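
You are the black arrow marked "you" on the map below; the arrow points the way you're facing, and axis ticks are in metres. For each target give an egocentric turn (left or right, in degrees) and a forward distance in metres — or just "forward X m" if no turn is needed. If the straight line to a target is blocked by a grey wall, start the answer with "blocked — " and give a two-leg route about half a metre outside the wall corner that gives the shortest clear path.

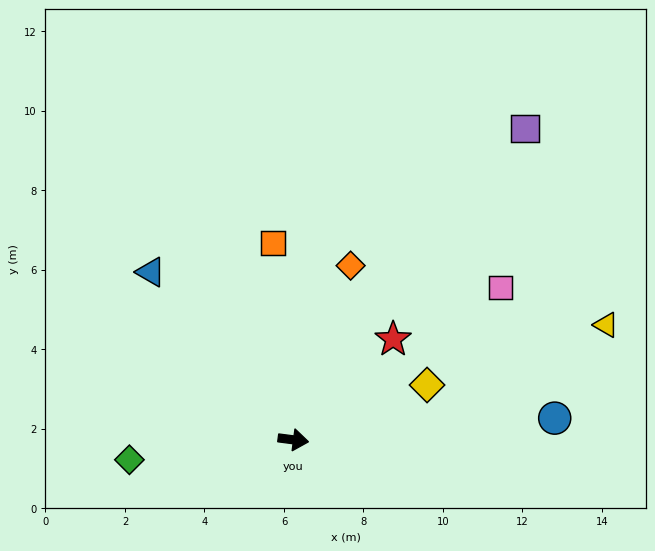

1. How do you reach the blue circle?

turn left 12°, forward 6.6 m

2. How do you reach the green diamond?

turn right 166°, forward 4.2 m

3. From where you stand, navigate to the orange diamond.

turn left 79°, forward 4.6 m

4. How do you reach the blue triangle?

turn left 138°, forward 5.5 m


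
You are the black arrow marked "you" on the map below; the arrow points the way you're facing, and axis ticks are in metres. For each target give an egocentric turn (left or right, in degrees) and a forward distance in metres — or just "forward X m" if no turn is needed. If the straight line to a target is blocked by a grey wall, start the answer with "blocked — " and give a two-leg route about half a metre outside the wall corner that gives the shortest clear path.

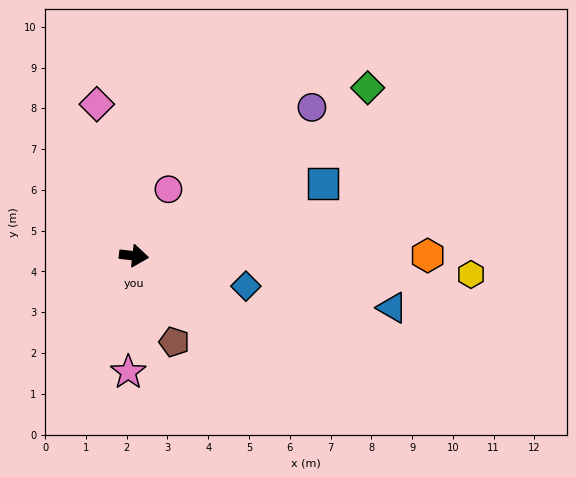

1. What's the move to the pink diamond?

turn left 110°, forward 3.8 m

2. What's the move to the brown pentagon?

turn right 58°, forward 2.3 m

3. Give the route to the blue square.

turn left 28°, forward 5.0 m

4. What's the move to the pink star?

turn right 86°, forward 2.9 m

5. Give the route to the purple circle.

turn left 46°, forward 5.7 m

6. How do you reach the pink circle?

turn left 69°, forward 1.8 m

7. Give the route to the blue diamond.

turn right 9°, forward 2.8 m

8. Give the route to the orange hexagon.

turn left 7°, forward 7.2 m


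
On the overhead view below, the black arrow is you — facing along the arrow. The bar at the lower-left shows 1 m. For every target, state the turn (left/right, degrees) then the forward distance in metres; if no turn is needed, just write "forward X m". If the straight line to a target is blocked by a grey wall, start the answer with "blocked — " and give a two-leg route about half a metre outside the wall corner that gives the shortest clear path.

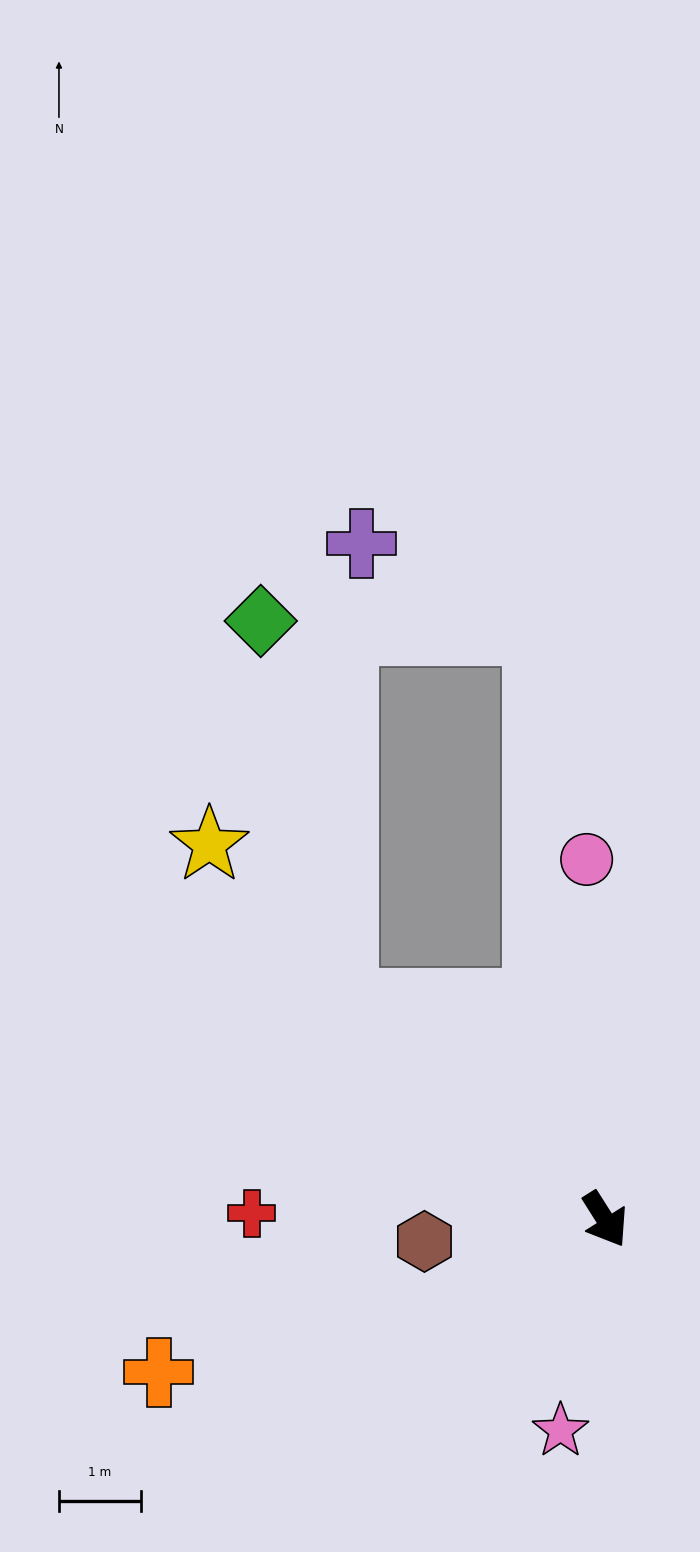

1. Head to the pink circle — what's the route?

turn left 151°, forward 4.4 m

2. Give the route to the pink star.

turn right 44°, forward 2.6 m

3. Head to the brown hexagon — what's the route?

turn right 115°, forward 2.2 m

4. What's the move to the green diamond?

blocked — turn right 162°, forward 4.1 m, then turn right 38°, forward 4.8 m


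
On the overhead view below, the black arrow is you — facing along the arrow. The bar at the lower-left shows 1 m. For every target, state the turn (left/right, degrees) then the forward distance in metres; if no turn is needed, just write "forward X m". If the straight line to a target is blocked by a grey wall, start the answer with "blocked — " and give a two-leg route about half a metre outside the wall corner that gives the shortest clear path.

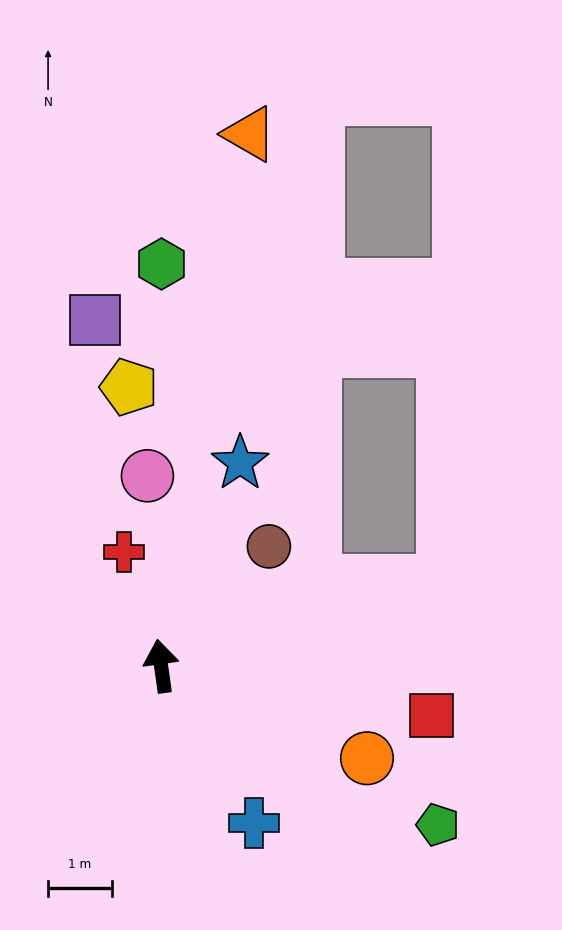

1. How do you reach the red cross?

turn left 10°, forward 1.9 m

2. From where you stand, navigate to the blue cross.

turn right 157°, forward 2.8 m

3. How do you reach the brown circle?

turn right 50°, forward 2.5 m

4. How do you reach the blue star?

turn right 29°, forward 3.4 m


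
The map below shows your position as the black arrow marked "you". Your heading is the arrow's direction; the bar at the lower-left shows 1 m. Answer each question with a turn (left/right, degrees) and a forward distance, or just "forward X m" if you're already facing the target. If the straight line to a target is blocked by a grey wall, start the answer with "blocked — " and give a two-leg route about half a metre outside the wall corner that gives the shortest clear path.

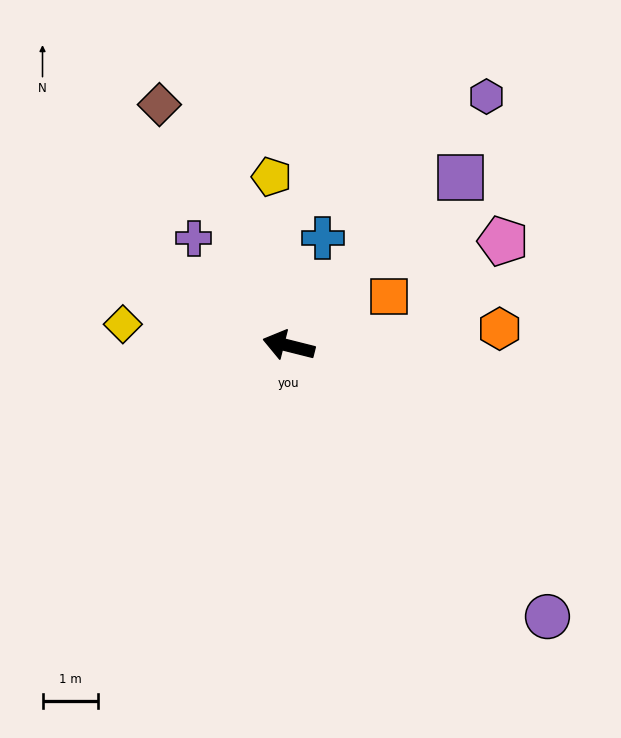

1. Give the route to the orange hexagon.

turn right 161°, forward 3.8 m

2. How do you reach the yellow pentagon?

turn right 70°, forward 3.1 m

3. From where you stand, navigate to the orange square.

turn right 140°, forward 2.0 m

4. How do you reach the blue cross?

turn right 93°, forward 2.0 m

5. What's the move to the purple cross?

turn right 34°, forward 2.6 m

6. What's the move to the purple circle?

turn left 148°, forward 6.8 m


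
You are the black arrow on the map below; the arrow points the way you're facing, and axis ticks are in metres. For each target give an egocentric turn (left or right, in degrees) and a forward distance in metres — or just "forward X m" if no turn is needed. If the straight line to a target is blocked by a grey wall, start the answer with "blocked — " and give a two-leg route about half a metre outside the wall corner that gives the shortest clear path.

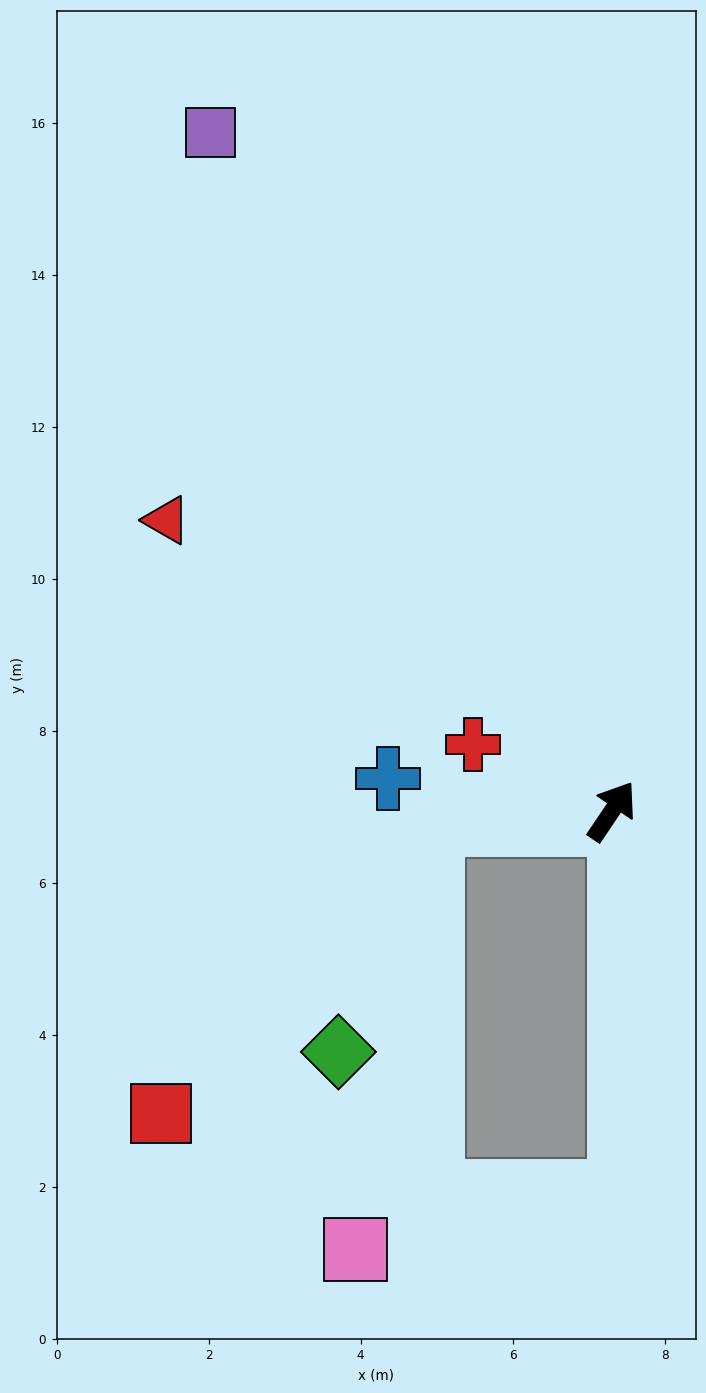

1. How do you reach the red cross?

turn left 98°, forward 2.0 m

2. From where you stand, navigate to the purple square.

turn left 65°, forward 10.4 m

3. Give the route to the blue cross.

turn left 116°, forward 3.0 m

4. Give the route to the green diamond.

blocked — turn left 128°, forward 2.4 m, then turn left 64°, forward 3.2 m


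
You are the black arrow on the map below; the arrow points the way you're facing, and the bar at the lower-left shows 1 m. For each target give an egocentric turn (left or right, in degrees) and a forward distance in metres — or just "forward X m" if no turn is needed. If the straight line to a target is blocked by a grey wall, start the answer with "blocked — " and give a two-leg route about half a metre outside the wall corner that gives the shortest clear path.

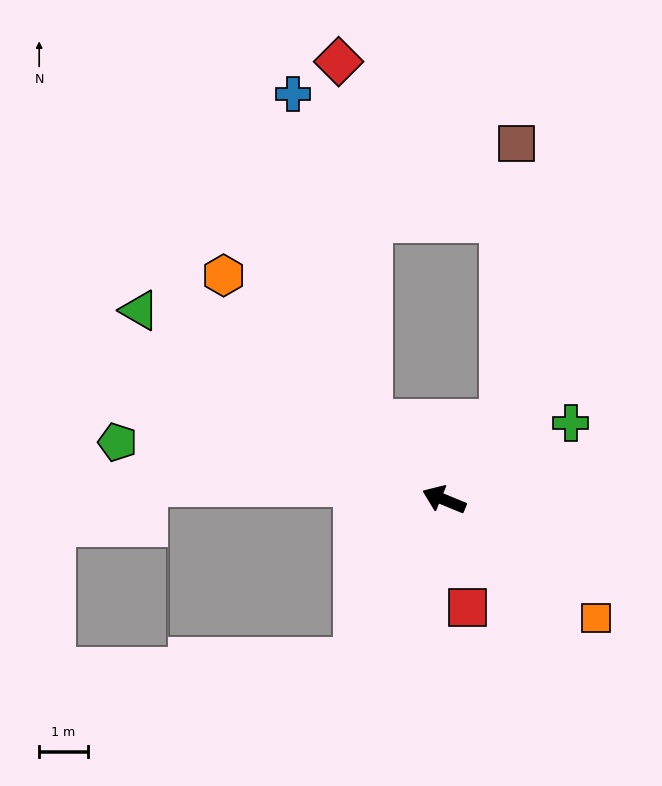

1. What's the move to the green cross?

turn right 126°, forward 3.0 m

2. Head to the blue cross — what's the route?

blocked — turn right 26°, forward 2.2 m, then turn right 28°, forward 6.9 m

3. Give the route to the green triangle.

turn right 9°, forward 7.4 m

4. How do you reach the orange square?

turn left 165°, forward 4.0 m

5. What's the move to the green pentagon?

turn left 12°, forward 6.8 m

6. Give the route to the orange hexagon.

turn right 23°, forward 6.5 m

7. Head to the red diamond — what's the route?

blocked — turn right 26°, forward 2.2 m, then turn right 36°, forward 7.4 m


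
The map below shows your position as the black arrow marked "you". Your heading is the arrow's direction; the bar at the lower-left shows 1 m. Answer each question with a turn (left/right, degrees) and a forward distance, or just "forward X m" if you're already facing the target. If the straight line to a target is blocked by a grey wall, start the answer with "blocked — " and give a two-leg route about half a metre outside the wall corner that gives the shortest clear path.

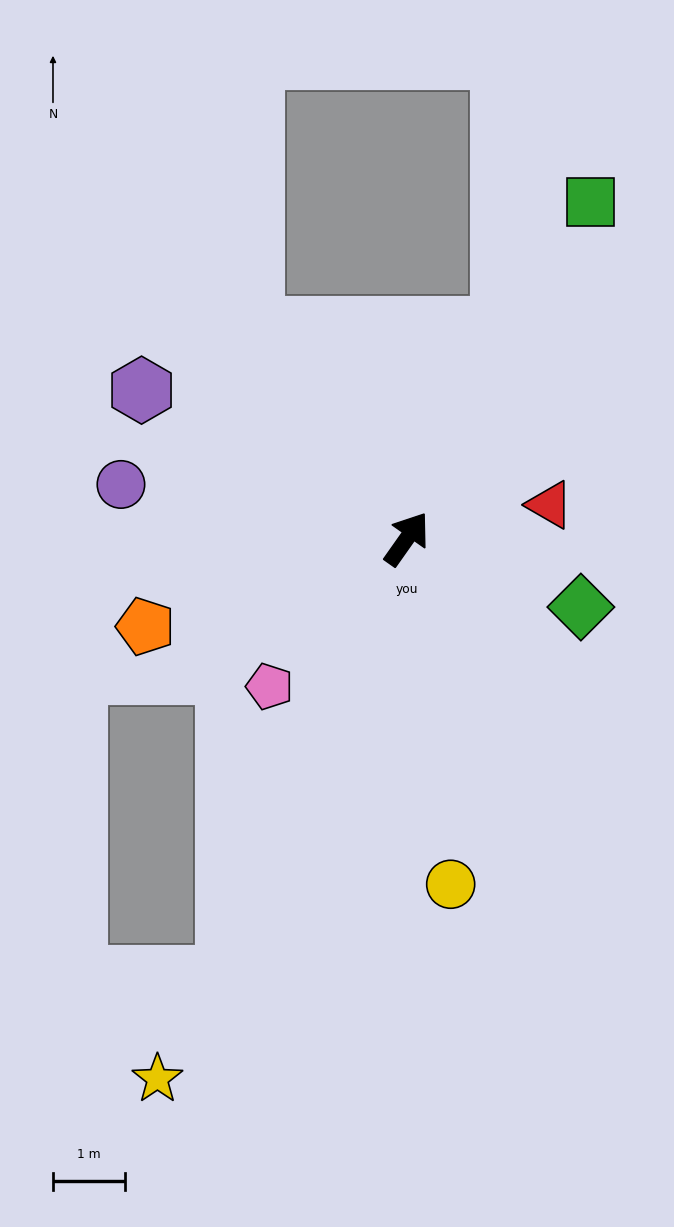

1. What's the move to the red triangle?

turn right 41°, forward 2.0 m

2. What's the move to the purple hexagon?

turn left 96°, forward 4.2 m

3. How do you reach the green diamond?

turn right 76°, forward 2.6 m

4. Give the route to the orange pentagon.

turn left 144°, forward 3.8 m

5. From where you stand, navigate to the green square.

turn left 7°, forward 5.3 m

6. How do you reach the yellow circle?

turn right 138°, forward 4.8 m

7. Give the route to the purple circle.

turn left 114°, forward 4.0 m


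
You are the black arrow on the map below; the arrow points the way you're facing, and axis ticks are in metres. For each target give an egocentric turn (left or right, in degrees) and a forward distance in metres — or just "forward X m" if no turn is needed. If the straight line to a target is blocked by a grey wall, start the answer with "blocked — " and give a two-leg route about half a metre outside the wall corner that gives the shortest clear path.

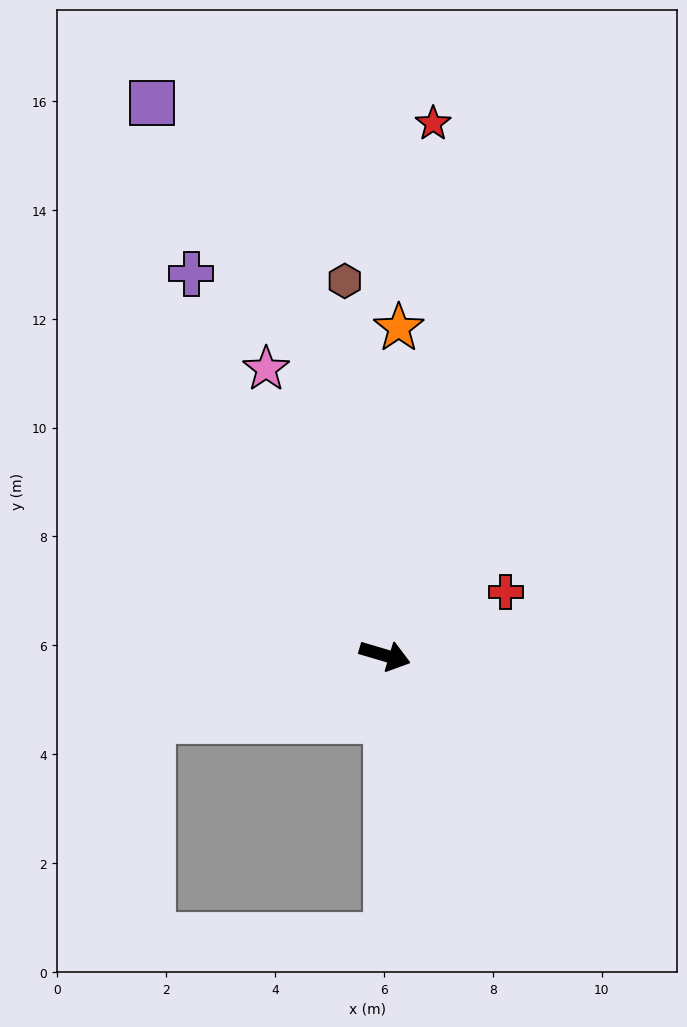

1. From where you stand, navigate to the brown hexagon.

turn left 113°, forward 6.9 m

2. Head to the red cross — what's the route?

turn left 44°, forward 2.5 m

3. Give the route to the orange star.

turn left 104°, forward 6.0 m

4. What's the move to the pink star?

turn left 129°, forward 5.7 m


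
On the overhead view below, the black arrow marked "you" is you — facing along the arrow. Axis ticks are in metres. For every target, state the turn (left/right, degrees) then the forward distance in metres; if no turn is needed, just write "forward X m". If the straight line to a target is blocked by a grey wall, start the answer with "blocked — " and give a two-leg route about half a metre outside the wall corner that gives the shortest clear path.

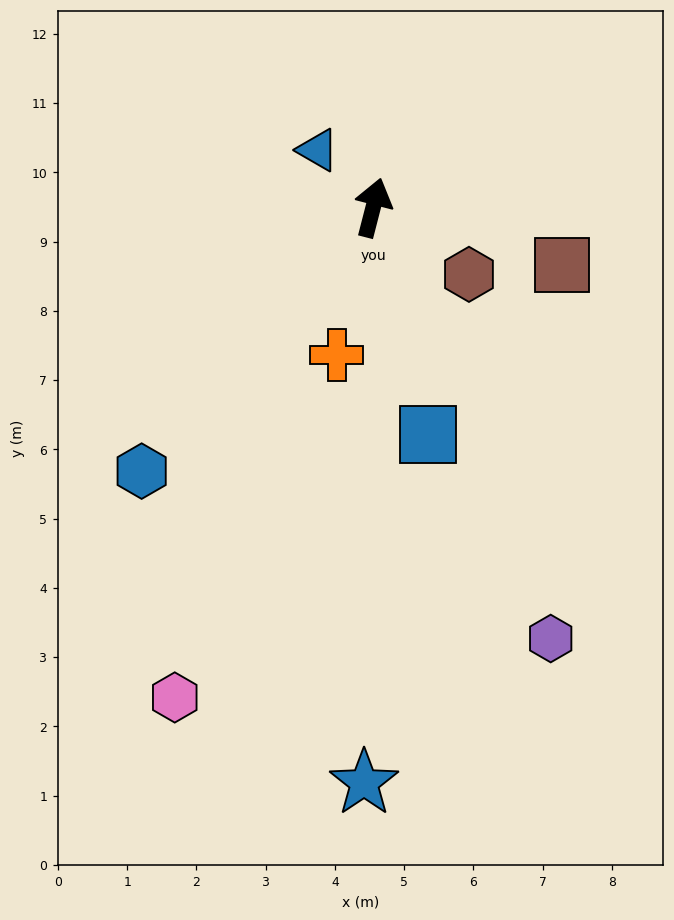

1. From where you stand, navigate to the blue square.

turn right 152°, forward 3.4 m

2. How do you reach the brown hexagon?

turn right 110°, forward 1.7 m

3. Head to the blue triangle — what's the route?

turn left 58°, forward 1.2 m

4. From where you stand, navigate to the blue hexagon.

turn left 153°, forward 5.1 m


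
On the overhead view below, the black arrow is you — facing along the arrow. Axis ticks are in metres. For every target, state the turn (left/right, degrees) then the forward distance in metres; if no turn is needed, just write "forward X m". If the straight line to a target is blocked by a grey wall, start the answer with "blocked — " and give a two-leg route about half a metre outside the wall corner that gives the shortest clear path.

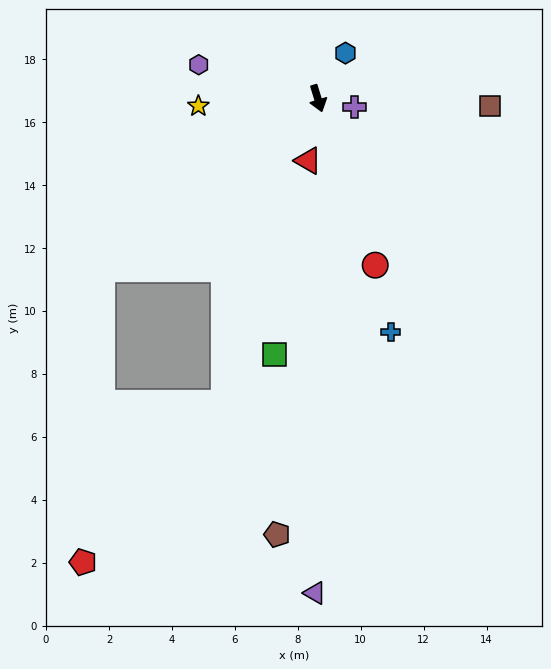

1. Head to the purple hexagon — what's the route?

turn right 123°, forward 3.9 m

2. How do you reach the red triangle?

turn right 26°, forward 2.0 m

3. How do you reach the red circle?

forward 5.6 m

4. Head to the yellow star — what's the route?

turn right 103°, forward 3.8 m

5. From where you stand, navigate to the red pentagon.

blocked — turn right 69°, forward 8.7 m, then turn left 48°, forward 9.3 m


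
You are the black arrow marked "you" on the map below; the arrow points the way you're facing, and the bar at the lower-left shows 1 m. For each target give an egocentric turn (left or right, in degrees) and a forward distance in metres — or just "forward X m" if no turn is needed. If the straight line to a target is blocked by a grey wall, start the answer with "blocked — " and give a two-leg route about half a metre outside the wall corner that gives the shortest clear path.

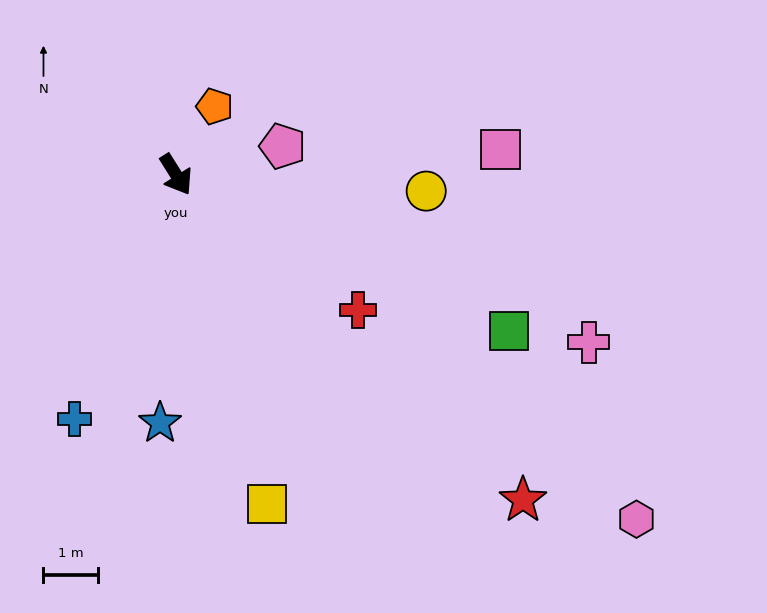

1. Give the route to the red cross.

turn left 21°, forward 4.1 m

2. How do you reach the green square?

turn left 33°, forward 6.7 m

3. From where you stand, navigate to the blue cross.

turn right 55°, forward 4.8 m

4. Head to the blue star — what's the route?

turn right 36°, forward 4.5 m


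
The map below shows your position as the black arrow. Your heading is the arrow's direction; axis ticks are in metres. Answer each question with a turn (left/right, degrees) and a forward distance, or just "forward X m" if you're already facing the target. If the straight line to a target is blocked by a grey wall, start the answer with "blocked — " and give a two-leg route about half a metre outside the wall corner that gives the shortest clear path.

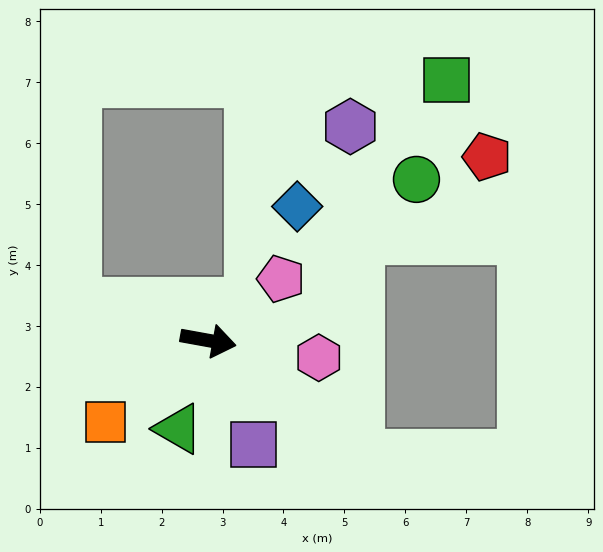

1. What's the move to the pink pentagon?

turn left 51°, forward 1.6 m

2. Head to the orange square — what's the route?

turn right 131°, forward 2.2 m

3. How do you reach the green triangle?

turn right 98°, forward 1.5 m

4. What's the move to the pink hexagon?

forward 1.8 m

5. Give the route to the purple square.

turn right 56°, forward 1.9 m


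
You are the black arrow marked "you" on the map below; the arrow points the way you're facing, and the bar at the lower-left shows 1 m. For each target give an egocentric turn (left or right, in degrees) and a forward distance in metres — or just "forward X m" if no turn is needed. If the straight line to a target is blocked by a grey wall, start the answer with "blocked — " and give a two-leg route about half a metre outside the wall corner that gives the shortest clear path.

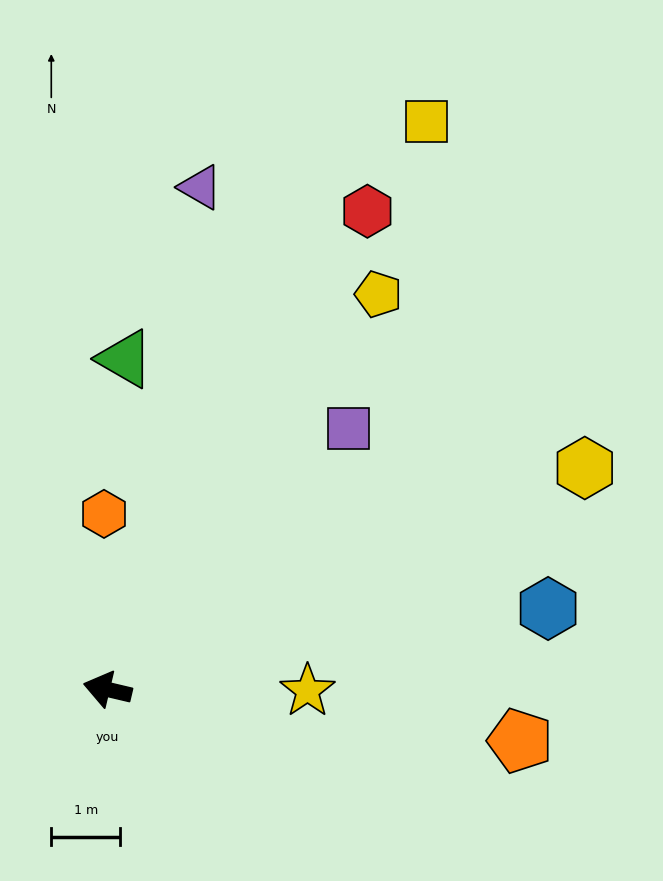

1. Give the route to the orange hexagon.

turn right 76°, forward 2.6 m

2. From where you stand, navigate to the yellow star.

turn right 167°, forward 2.9 m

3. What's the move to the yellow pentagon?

turn right 111°, forward 7.0 m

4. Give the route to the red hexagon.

turn right 105°, forward 7.9 m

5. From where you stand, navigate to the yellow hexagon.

turn right 142°, forward 7.7 m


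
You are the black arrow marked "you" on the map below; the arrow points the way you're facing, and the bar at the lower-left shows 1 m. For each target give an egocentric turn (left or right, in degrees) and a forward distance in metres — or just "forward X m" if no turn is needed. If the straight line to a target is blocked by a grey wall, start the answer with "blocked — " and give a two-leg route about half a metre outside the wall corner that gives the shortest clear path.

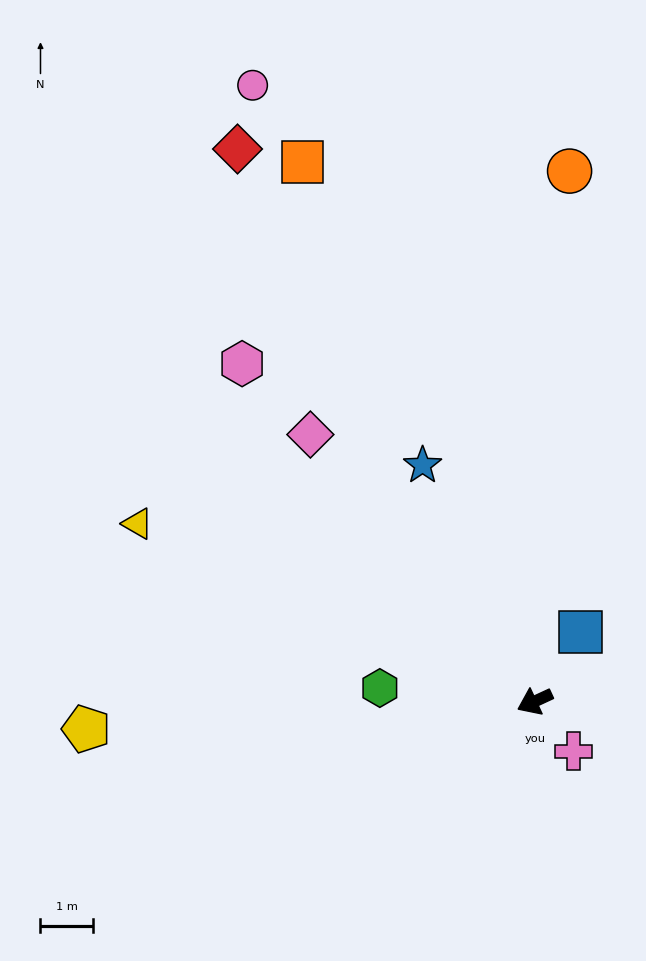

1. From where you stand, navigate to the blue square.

turn right 148°, forward 1.6 m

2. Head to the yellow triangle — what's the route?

turn right 49°, forward 8.3 m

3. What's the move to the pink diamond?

turn right 75°, forward 6.7 m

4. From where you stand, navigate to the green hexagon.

turn right 30°, forward 3.0 m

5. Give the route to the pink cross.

turn left 103°, forward 1.2 m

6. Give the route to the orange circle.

turn right 119°, forward 10.2 m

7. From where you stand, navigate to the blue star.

turn right 89°, forward 5.0 m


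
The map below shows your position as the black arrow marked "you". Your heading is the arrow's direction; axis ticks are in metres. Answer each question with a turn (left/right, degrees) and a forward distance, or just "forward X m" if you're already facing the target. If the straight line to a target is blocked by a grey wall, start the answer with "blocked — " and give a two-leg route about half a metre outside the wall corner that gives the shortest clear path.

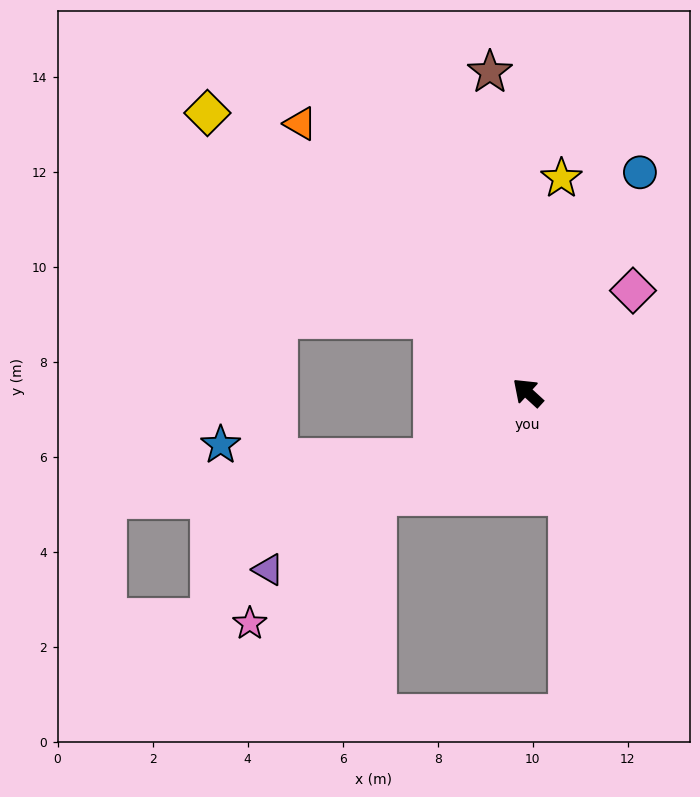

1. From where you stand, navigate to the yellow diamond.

forward 8.9 m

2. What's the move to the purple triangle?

turn left 77°, forward 6.6 m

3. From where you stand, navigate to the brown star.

turn right 41°, forward 6.8 m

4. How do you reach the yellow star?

turn right 56°, forward 4.6 m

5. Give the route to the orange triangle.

turn right 7°, forward 7.4 m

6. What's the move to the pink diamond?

turn right 93°, forward 3.1 m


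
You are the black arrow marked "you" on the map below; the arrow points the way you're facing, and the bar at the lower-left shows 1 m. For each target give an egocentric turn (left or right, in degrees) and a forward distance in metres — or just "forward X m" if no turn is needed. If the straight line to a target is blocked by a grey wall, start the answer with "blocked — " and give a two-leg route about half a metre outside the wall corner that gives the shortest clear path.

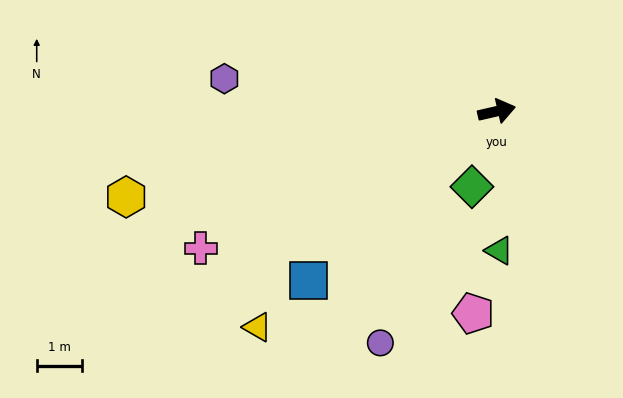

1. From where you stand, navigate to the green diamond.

turn right 121°, forward 1.8 m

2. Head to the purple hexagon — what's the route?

turn left 160°, forward 6.0 m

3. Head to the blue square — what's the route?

turn right 151°, forward 5.6 m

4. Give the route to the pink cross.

turn right 168°, forward 7.2 m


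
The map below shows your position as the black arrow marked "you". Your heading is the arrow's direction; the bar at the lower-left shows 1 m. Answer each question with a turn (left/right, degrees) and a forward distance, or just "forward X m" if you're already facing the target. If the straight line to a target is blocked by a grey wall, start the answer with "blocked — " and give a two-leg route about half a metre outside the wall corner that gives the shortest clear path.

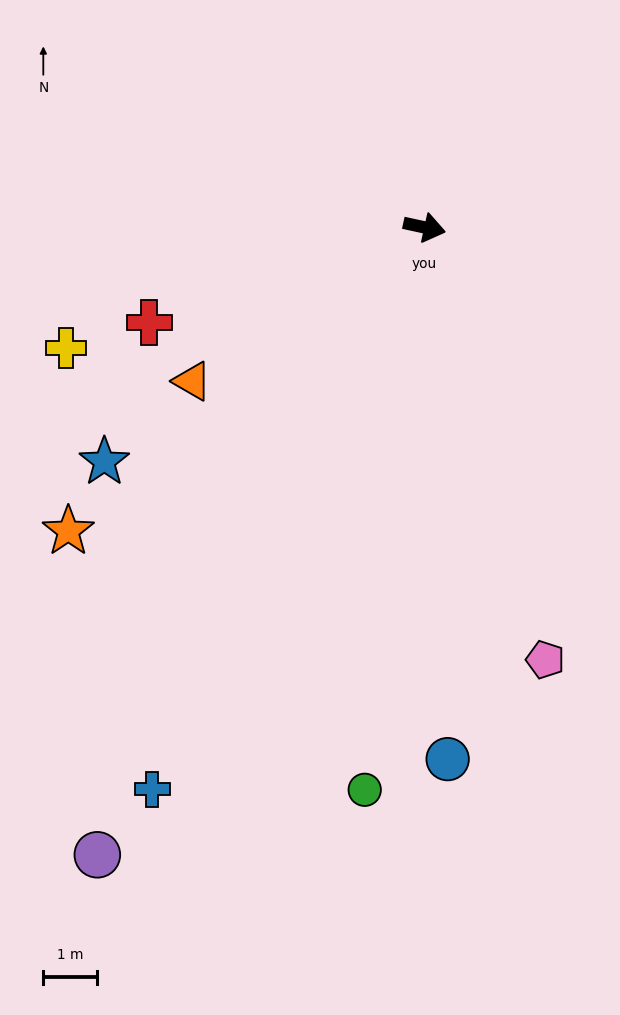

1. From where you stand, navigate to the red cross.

turn right 149°, forward 5.4 m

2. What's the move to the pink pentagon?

turn right 62°, forward 8.3 m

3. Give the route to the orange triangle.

turn right 134°, forward 5.2 m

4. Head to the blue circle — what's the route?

turn right 75°, forward 9.9 m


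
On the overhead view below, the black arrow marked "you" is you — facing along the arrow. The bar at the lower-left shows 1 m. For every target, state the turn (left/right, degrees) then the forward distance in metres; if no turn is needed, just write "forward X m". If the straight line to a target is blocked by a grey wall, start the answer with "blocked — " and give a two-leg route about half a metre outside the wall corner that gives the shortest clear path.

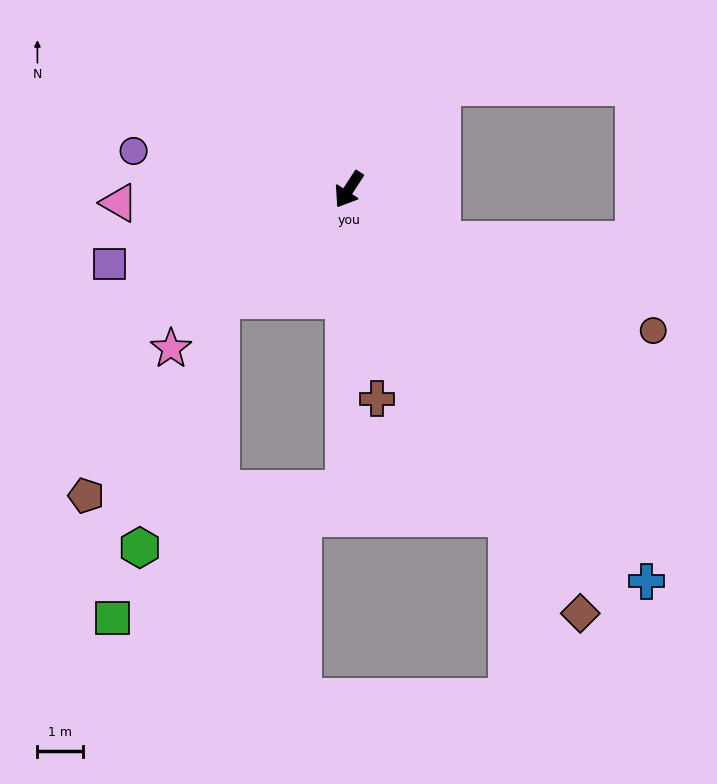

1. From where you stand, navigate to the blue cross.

turn left 70°, forward 10.8 m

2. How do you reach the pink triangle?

turn right 54°, forward 5.0 m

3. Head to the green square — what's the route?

blocked — turn left 32°, forward 6.6 m, then turn right 60°, forward 5.8 m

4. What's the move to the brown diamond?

turn left 62°, forward 10.6 m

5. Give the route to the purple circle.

turn right 67°, forward 4.8 m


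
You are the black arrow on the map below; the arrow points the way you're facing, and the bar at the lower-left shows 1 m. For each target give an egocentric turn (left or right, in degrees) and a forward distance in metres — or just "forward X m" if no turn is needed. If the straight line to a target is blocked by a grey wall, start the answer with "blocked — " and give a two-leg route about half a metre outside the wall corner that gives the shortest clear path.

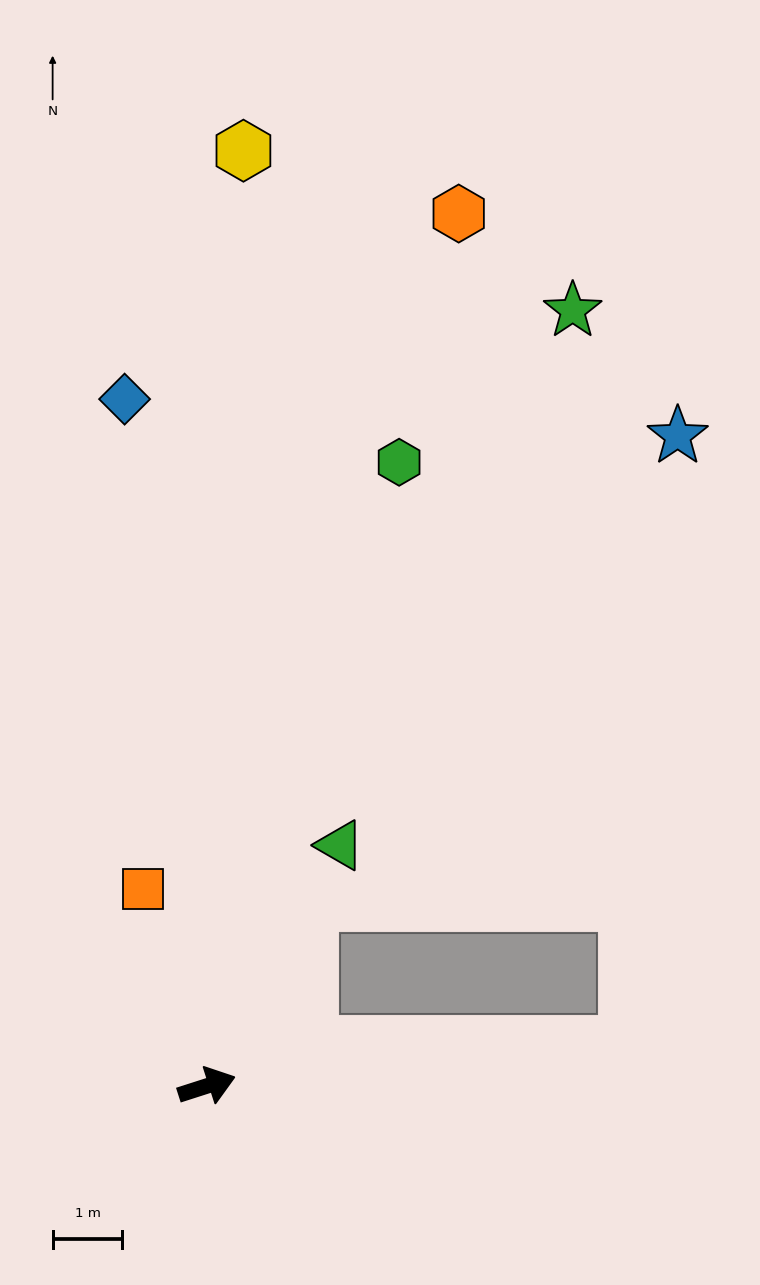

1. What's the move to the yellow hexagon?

turn left 70°, forward 13.4 m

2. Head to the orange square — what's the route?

turn left 90°, forward 3.0 m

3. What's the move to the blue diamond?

turn left 79°, forward 9.9 m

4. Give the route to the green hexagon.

turn left 55°, forward 9.4 m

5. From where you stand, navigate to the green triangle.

turn left 43°, forward 3.9 m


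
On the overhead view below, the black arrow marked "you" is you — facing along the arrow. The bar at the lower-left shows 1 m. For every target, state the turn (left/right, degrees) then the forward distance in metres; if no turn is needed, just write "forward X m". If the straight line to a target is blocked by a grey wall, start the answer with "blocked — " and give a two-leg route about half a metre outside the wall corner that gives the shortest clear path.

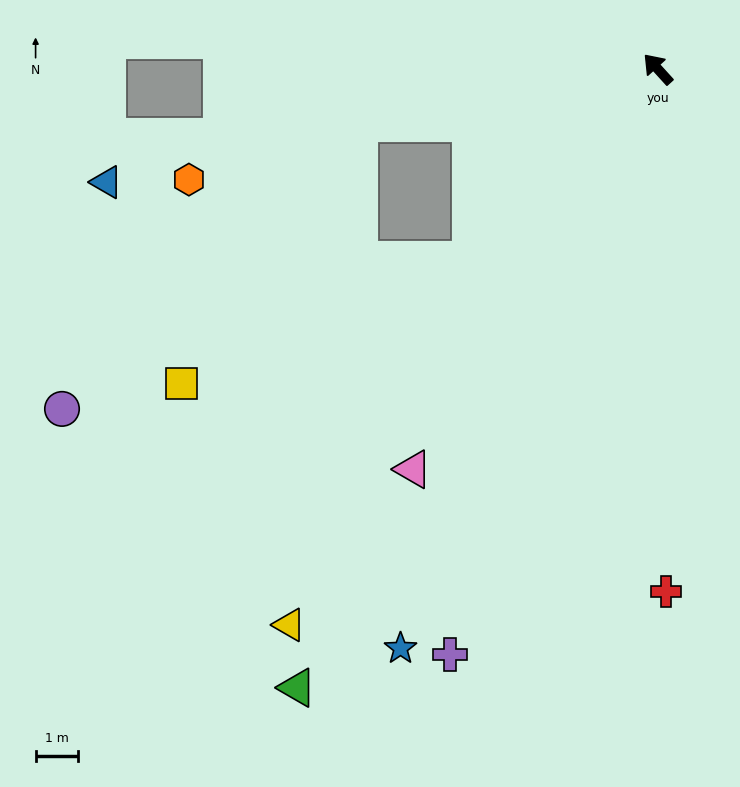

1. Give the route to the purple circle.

blocked — turn left 58°, forward 7.1 m, then turn left 34°, forward 9.6 m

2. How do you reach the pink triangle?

turn left 106°, forward 10.9 m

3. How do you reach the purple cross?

turn left 118°, forward 14.5 m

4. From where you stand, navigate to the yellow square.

blocked — turn left 93°, forward 6.2 m, then turn right 22°, forward 7.3 m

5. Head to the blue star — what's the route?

turn left 114°, forward 14.8 m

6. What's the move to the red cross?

turn left 139°, forward 12.2 m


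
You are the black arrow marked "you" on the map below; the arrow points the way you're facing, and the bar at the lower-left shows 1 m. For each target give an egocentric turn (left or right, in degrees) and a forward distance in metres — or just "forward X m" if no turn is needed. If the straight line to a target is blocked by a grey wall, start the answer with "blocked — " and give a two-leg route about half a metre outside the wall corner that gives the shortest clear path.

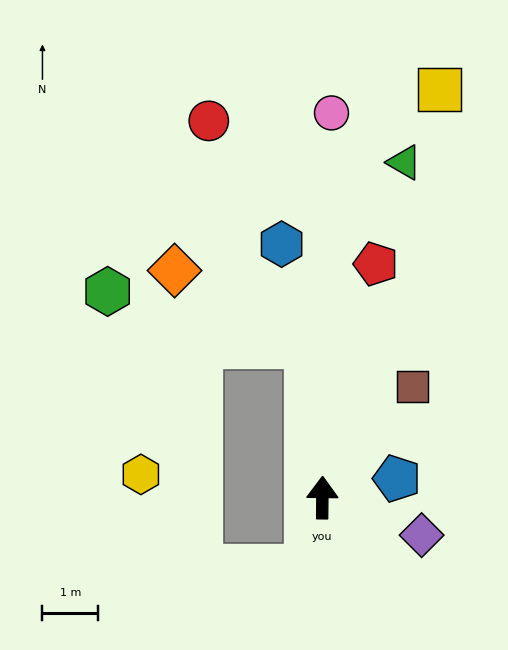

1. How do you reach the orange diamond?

blocked — turn left 6°, forward 2.7 m, then turn left 55°, forward 2.7 m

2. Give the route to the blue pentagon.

turn right 75°, forward 1.4 m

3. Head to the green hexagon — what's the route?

blocked — turn left 6°, forward 2.7 m, then turn left 70°, forward 3.7 m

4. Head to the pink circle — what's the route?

forward 6.9 m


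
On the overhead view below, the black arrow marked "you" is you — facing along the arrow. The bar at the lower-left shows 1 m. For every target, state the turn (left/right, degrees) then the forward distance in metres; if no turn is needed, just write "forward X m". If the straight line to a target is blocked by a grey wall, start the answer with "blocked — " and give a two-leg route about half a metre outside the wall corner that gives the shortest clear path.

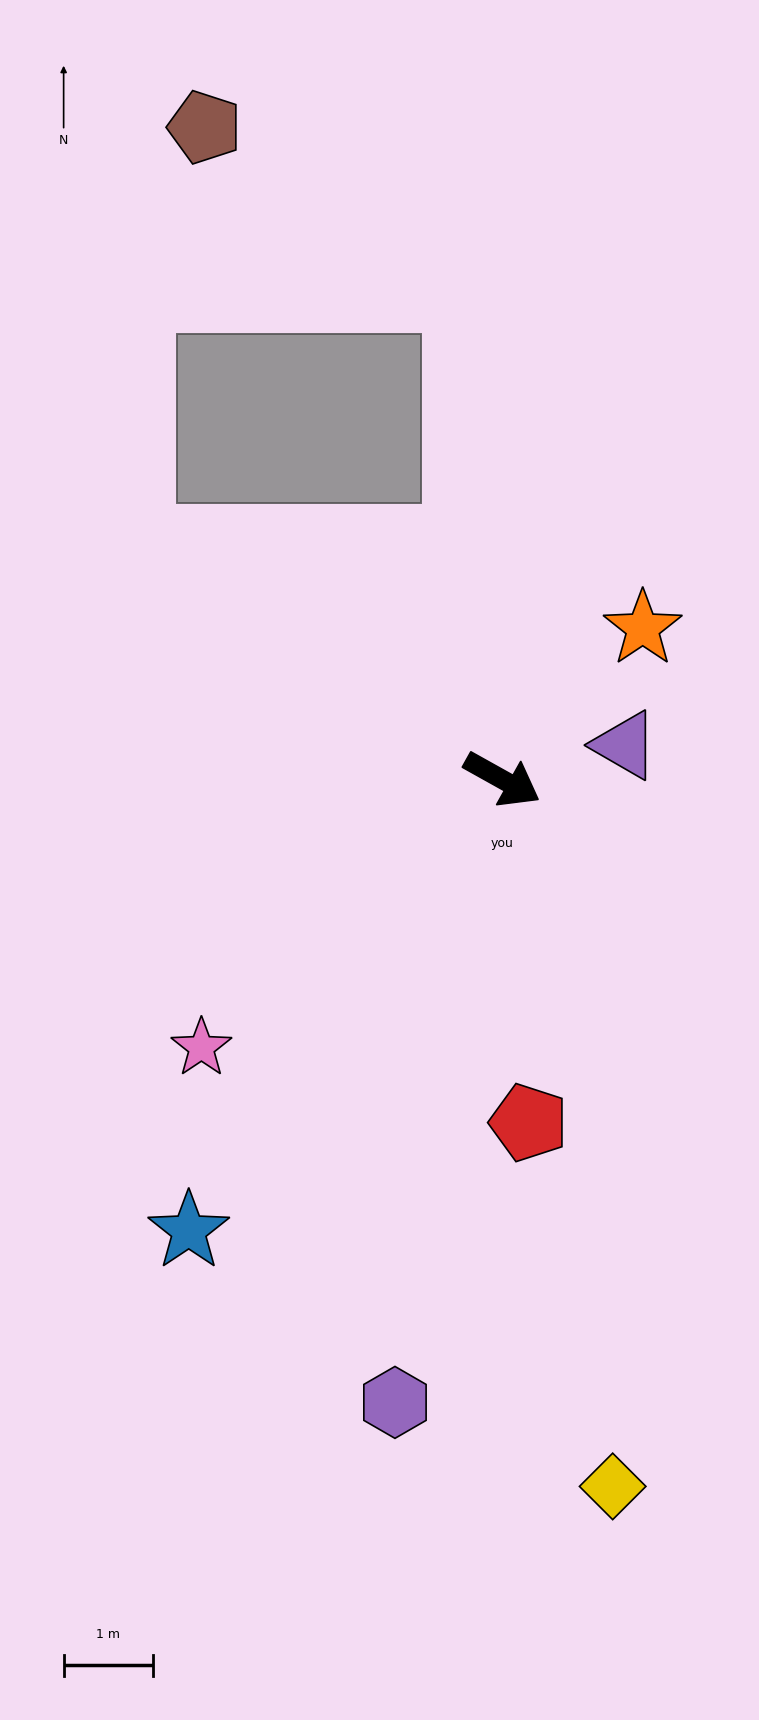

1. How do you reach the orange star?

turn left 76°, forward 2.3 m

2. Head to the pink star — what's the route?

turn right 109°, forward 4.5 m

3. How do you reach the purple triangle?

turn left 45°, forward 1.4 m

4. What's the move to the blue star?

turn right 96°, forward 6.2 m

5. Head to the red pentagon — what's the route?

turn right 56°, forward 3.9 m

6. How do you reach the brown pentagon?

blocked — turn left 124°, forward 5.5 m, then turn left 52°, forward 3.4 m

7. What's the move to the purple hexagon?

turn right 71°, forward 7.1 m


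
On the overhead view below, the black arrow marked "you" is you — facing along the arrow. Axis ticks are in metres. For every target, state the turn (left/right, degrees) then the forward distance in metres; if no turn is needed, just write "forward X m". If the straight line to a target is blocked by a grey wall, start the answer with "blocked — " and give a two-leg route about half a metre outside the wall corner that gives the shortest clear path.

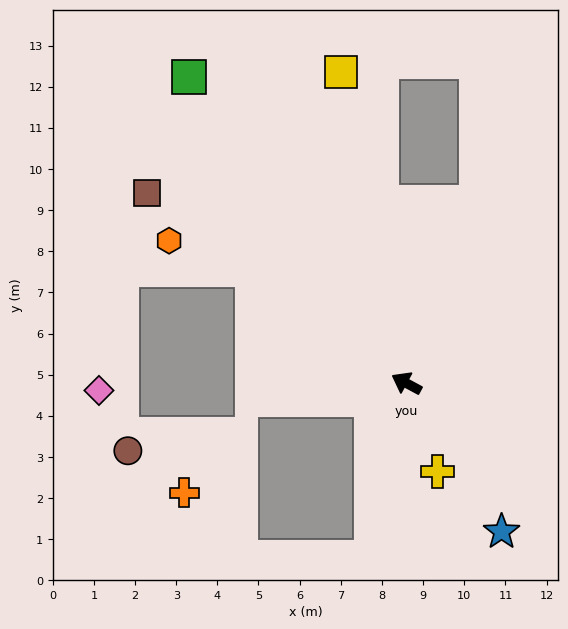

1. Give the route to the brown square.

turn right 8°, forward 7.8 m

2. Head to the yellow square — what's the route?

turn right 50°, forward 7.7 m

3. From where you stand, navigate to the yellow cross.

turn left 138°, forward 2.3 m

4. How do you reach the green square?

turn right 26°, forward 9.1 m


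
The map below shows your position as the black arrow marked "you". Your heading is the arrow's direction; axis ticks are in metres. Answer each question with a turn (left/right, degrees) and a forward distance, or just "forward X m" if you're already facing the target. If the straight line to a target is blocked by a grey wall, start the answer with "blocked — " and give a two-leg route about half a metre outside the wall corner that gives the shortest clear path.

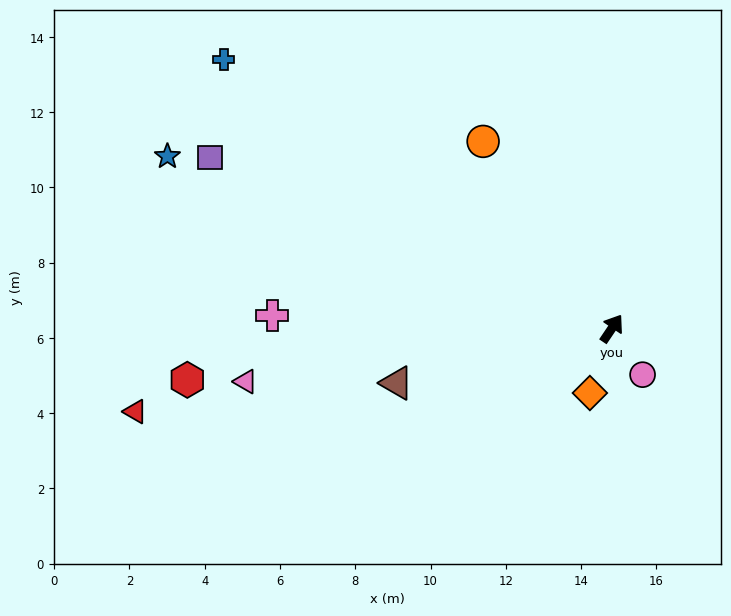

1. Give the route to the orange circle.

turn left 69°, forward 6.0 m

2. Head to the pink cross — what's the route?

turn left 122°, forward 9.0 m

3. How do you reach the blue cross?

turn left 89°, forward 12.5 m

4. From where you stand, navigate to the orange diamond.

turn right 165°, forward 1.8 m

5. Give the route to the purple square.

turn left 101°, forward 11.6 m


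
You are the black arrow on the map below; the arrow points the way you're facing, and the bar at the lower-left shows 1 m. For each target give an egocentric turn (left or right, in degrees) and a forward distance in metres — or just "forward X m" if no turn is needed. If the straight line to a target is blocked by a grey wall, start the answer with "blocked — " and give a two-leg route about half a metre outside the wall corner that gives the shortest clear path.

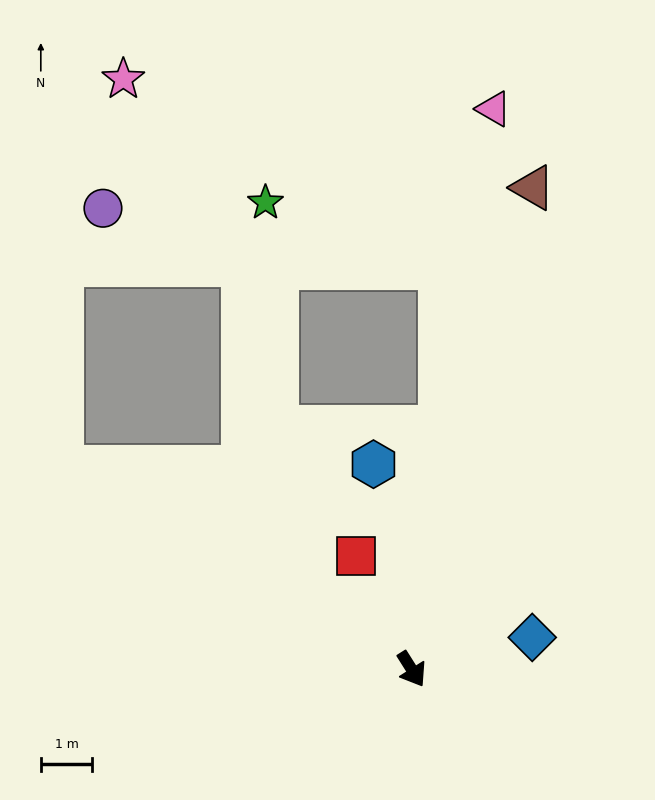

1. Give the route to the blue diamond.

turn left 73°, forward 2.4 m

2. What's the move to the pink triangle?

turn left 139°, forward 11.0 m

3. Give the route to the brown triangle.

turn left 134°, forward 9.6 m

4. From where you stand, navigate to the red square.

turn left 174°, forward 2.5 m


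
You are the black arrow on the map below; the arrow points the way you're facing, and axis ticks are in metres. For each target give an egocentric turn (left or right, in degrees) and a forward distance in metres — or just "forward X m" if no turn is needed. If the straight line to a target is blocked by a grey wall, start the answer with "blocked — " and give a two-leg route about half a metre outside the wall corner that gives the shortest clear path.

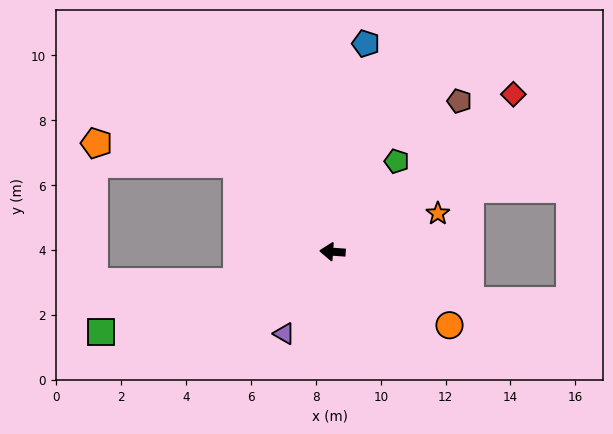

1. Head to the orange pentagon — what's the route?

blocked — turn right 38°, forward 4.0 m, then turn left 33°, forward 4.4 m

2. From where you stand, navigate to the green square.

turn left 23°, forward 7.5 m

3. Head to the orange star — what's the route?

turn right 156°, forward 3.5 m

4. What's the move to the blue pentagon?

turn right 95°, forward 6.5 m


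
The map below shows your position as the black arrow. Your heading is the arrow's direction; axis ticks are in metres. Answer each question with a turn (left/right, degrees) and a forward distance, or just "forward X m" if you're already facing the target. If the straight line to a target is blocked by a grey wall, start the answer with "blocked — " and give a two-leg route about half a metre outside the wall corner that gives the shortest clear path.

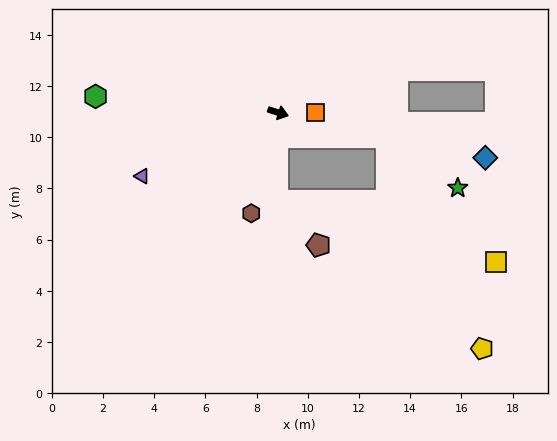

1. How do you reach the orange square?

turn left 18°, forward 1.5 m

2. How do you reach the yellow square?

blocked — turn right 73°, forward 3.4 m, then turn left 75°, forward 8.9 m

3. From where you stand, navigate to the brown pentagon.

blocked — turn right 73°, forward 3.4 m, then turn left 43°, forward 2.4 m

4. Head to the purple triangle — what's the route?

turn right 137°, forward 5.9 m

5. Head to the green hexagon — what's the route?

turn right 167°, forward 7.2 m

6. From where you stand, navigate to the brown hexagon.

turn right 87°, forward 4.1 m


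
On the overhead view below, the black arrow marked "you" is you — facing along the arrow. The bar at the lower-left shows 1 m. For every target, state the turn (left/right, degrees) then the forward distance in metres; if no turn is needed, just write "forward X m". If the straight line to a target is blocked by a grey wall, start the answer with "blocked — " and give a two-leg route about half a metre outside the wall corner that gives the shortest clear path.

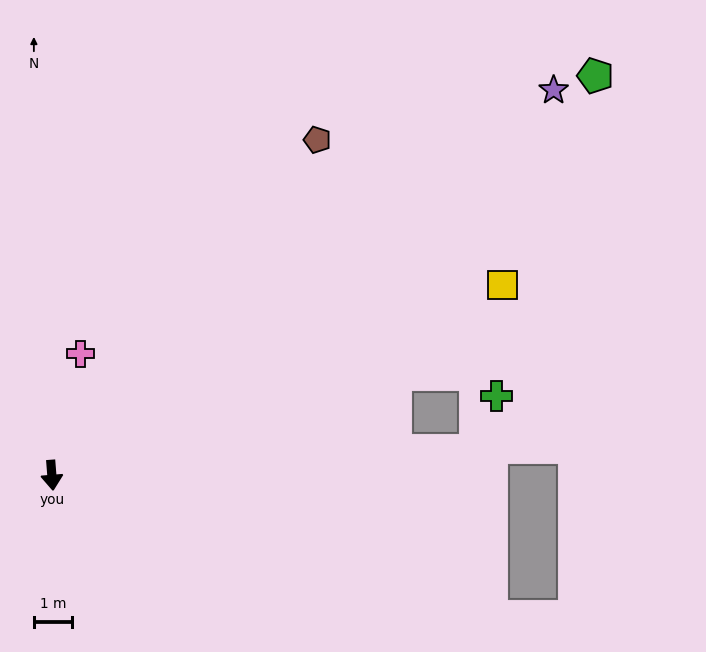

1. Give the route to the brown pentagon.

turn left 137°, forward 11.2 m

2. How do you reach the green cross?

blocked — turn left 89°, forward 11.1 m, then turn left 65°, forward 1.5 m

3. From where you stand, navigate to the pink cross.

turn left 162°, forward 3.3 m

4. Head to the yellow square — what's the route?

turn left 108°, forward 12.8 m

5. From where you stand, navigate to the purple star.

turn left 123°, forward 16.5 m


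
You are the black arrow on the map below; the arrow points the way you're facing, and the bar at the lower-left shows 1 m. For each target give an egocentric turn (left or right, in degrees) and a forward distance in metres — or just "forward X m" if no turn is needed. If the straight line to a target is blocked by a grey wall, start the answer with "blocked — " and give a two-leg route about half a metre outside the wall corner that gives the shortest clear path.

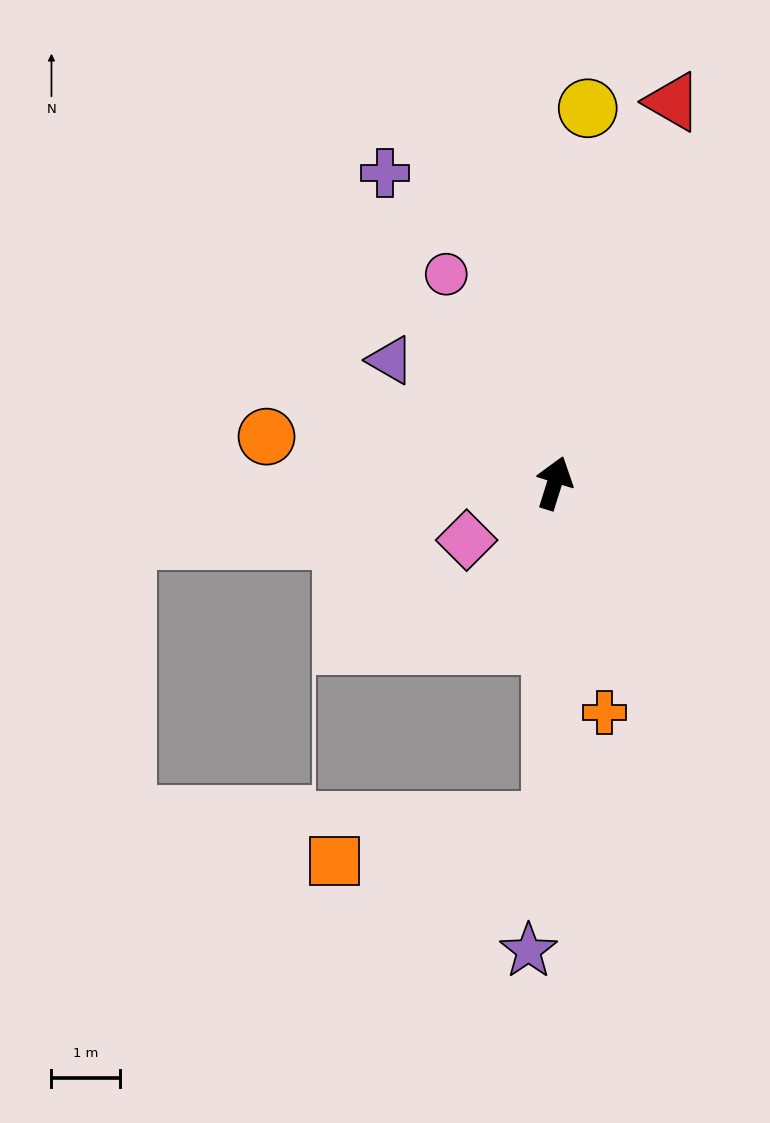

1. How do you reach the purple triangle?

turn left 71°, forward 3.0 m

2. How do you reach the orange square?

blocked — turn right 163°, forward 4.9 m, then turn right 79°, forward 3.2 m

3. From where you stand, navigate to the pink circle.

turn left 45°, forward 3.4 m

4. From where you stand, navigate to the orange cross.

turn right 150°, forward 3.4 m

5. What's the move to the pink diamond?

turn left 140°, forward 1.5 m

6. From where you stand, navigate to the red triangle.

forward 5.8 m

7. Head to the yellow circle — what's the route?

turn left 12°, forward 5.5 m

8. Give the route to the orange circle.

turn left 98°, forward 4.3 m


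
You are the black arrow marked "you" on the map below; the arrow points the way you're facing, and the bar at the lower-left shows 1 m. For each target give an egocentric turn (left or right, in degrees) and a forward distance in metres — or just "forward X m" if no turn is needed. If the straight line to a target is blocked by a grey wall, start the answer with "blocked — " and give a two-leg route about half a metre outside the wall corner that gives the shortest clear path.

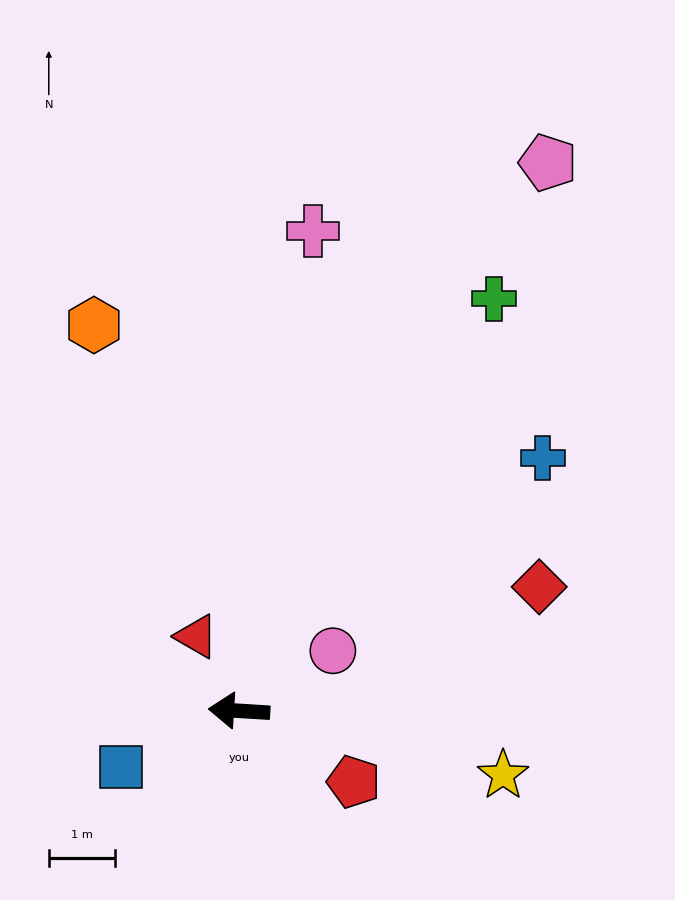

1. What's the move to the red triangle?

turn right 57°, forward 1.3 m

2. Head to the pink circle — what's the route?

turn right 144°, forward 1.7 m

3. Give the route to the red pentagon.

turn left 152°, forward 2.0 m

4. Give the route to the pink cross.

turn right 95°, forward 7.4 m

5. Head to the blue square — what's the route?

turn left 29°, forward 2.0 m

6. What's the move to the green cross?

turn right 118°, forward 7.3 m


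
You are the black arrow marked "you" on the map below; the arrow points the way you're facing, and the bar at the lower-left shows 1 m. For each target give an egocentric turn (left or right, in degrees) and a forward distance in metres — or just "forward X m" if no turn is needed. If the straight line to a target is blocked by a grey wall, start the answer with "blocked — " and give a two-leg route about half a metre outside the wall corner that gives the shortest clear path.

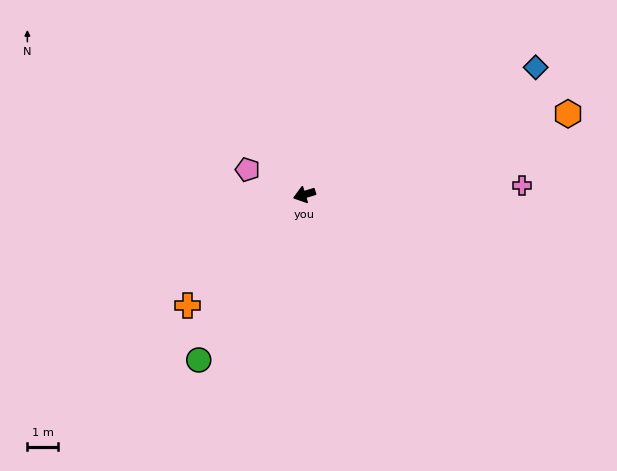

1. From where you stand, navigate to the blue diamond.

turn right 168°, forward 8.7 m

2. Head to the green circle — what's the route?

turn left 40°, forward 6.4 m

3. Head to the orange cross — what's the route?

turn left 26°, forward 5.3 m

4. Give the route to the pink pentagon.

turn right 41°, forward 2.0 m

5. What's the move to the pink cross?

turn left 165°, forward 7.1 m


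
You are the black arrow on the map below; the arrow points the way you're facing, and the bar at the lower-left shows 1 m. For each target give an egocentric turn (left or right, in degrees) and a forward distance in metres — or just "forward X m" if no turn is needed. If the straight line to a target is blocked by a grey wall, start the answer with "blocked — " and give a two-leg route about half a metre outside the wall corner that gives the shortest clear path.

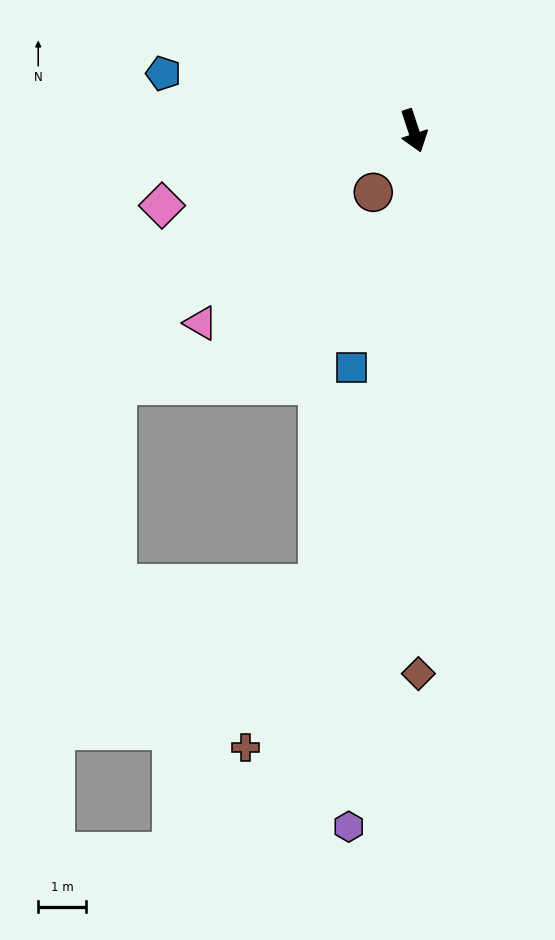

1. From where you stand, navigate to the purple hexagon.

turn right 24°, forward 14.5 m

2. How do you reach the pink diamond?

turn right 92°, forward 5.5 m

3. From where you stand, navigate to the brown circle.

turn right 51°, forward 1.5 m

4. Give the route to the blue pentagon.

turn right 121°, forward 5.3 m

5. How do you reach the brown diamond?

turn right 18°, forward 11.3 m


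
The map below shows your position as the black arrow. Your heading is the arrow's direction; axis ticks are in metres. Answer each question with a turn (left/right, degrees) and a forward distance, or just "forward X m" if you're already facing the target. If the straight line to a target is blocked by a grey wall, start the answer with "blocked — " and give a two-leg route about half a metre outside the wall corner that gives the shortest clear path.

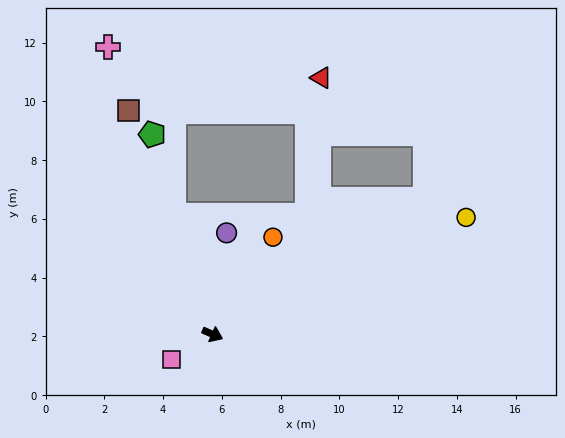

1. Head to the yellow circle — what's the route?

turn left 49°, forward 9.5 m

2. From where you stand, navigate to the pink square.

turn right 125°, forward 1.7 m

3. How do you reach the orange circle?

turn left 82°, forward 3.9 m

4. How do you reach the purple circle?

turn left 106°, forward 3.5 m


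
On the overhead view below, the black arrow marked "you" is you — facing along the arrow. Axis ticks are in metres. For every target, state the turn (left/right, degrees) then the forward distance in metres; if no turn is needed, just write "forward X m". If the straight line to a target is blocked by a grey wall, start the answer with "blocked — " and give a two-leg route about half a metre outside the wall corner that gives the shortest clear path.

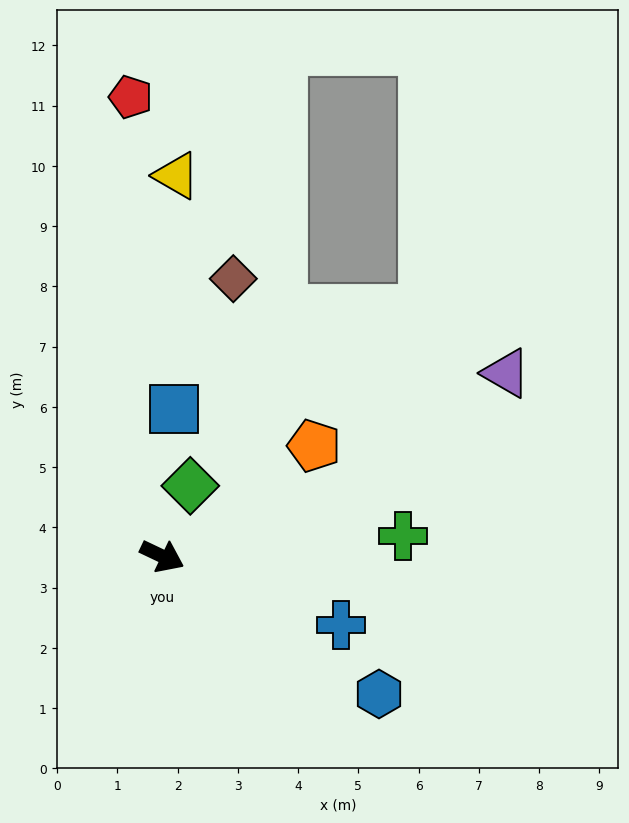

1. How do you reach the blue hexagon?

turn right 7°, forward 4.3 m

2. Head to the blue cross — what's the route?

turn left 4°, forward 3.2 m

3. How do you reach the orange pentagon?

turn left 61°, forward 3.1 m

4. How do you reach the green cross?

turn left 30°, forward 4.0 m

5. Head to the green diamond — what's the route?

turn left 94°, forward 1.3 m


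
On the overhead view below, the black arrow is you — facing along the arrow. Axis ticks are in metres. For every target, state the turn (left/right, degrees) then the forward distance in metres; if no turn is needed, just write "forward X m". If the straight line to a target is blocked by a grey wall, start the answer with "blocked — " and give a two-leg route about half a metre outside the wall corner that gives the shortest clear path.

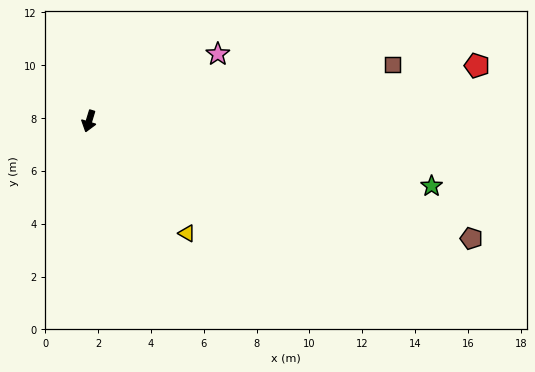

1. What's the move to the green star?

turn left 96°, forward 13.2 m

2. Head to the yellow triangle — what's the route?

turn left 58°, forward 5.6 m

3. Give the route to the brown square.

turn left 118°, forward 11.7 m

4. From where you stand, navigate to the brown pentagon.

turn left 90°, forward 15.1 m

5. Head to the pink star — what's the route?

turn left 134°, forward 5.5 m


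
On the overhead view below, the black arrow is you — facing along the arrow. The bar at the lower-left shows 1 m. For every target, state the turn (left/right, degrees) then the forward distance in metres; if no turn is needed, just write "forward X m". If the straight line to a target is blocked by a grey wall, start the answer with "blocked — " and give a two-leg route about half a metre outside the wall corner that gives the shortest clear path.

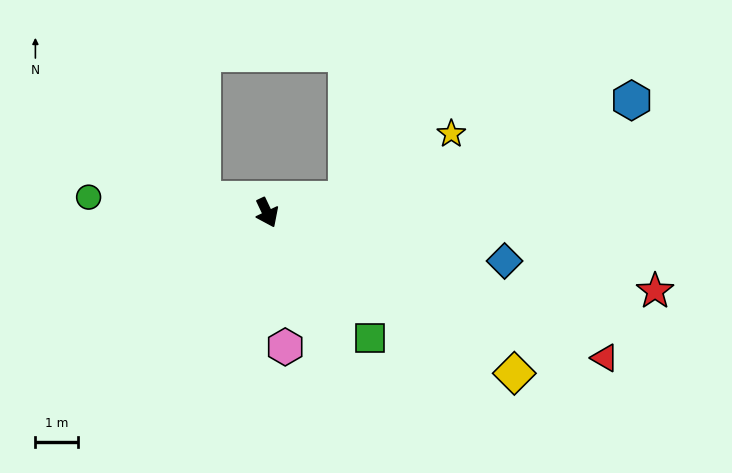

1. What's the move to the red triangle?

turn left 41°, forward 8.6 m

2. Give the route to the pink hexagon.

turn right 18°, forward 3.2 m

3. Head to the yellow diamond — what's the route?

turn left 32°, forward 6.9 m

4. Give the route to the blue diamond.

turn left 53°, forward 5.7 m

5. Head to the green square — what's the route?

turn left 14°, forward 3.8 m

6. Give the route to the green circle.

turn right 120°, forward 4.2 m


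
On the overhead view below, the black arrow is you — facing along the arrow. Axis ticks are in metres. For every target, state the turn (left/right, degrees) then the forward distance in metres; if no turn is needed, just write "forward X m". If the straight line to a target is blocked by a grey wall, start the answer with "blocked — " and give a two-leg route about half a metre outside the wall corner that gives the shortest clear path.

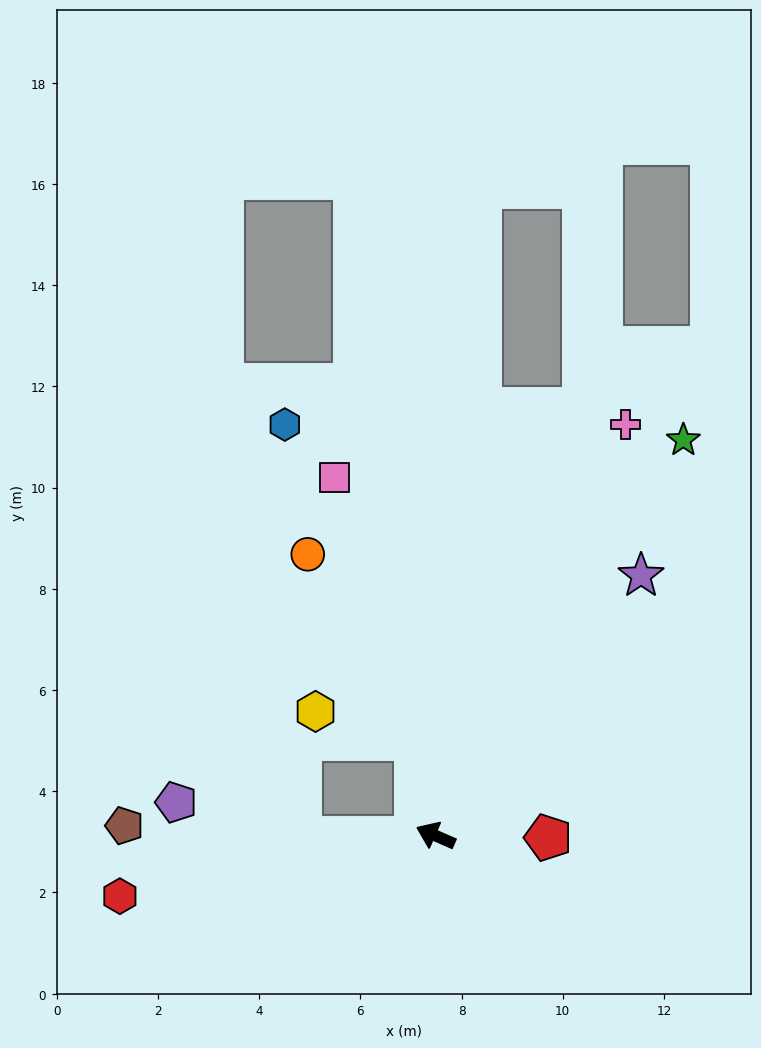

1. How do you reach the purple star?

turn right 105°, forward 6.5 m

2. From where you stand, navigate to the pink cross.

turn right 91°, forward 9.0 m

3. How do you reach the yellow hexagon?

blocked — turn right 55°, forward 2.0 m, then turn left 63°, forward 2.0 m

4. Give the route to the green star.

turn right 98°, forward 9.2 m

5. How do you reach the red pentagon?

turn right 157°, forward 2.2 m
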